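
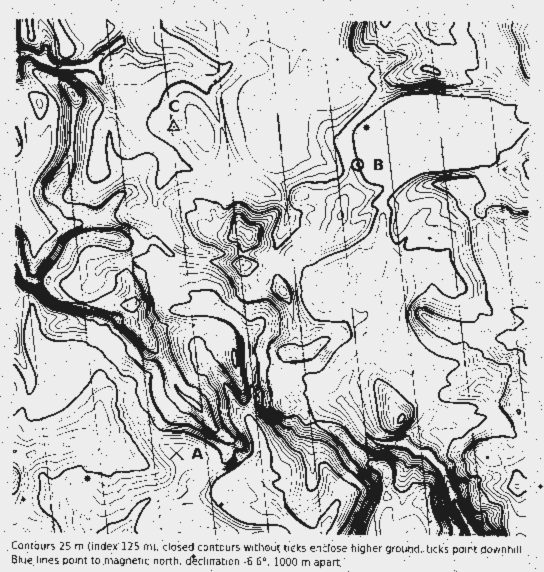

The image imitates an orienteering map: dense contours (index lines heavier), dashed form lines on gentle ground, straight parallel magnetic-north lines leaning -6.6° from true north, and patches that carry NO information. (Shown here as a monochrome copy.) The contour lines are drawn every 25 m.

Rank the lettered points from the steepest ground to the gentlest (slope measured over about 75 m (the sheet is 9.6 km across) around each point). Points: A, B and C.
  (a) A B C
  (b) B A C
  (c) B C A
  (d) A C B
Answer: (c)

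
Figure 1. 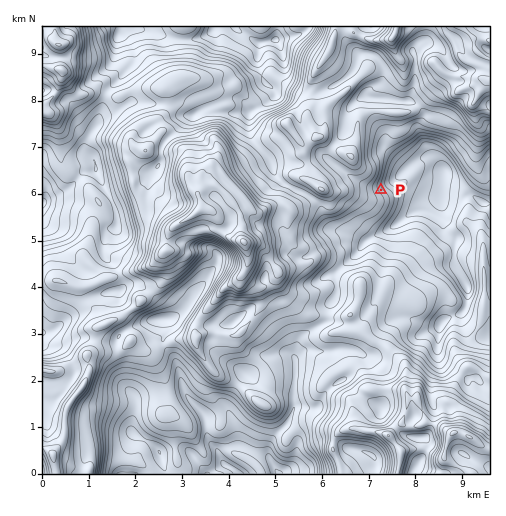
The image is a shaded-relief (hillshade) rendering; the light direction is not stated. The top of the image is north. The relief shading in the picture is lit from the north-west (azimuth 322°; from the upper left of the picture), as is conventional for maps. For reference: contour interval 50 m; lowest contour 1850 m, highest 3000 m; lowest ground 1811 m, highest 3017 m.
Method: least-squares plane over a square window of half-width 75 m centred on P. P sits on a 28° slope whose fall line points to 57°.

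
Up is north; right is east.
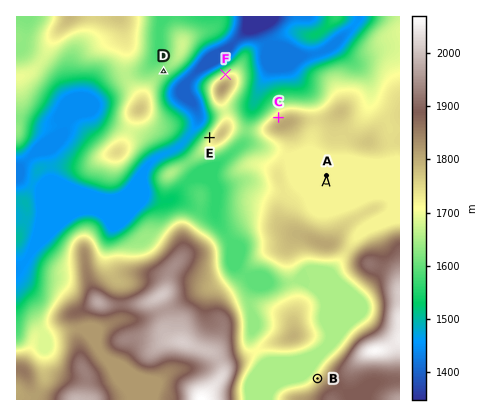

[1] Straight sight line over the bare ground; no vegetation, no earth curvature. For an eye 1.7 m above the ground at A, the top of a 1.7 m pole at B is out of sight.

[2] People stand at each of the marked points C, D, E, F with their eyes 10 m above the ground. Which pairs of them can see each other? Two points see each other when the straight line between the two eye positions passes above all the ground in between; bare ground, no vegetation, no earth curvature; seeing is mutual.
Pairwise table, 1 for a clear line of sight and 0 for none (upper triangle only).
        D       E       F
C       0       0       0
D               1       1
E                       0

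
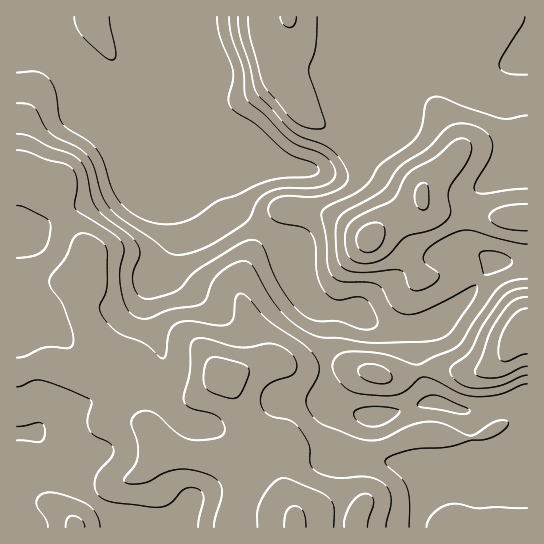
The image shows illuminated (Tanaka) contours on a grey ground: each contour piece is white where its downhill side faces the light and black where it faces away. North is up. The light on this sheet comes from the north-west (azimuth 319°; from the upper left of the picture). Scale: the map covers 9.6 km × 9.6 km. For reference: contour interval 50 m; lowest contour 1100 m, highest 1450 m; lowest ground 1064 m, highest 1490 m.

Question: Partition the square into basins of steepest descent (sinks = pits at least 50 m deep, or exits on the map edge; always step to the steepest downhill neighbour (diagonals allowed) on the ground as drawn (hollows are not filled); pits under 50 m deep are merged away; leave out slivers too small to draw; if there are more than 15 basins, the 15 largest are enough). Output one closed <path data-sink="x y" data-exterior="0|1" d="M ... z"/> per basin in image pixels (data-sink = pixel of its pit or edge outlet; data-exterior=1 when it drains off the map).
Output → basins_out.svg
<path data-sink="17 22" data-exterior="1" d="M527 16l-510 0-1 355 6 1 19-7 12 0 14 7 11 0 9-4 10-9 4-10 8 7 16 8 7 7 11 26 2 26 17 26 21 7 34 4 21 8 7 7 12 25 30 11 7 8-2-12-13-32-6-24-10-6-10-11-27-57 47-16 22 7 51-1 40 10 19-1 21-7 25 0 20 4 15-4 13-8 16-20 13-11z"/><path data-sink="374 417" data-exterior="0" d="M527 331l-12 10-16 20-13 8-15 4-20-4-25 0-21 7-19 1-40-10-51 1-22-7-48 17 4 4 24 52 10 11 10 6 8 32 14 32 0 9 11-3 28 0 24 3 1 4 168 0z"/><path data-sink="34 431" data-exterior="0" d="M101 349l-2 8-12 11-9 4-11 0-14-7-12 0-25 8 1 155 224 0 4-8 5-1 35 0 10 3-2-5-6-6-30-11-12-25-7-7-21-8-34-4-21-7-17-26-2-26-11-26-7-7-16-8z"/>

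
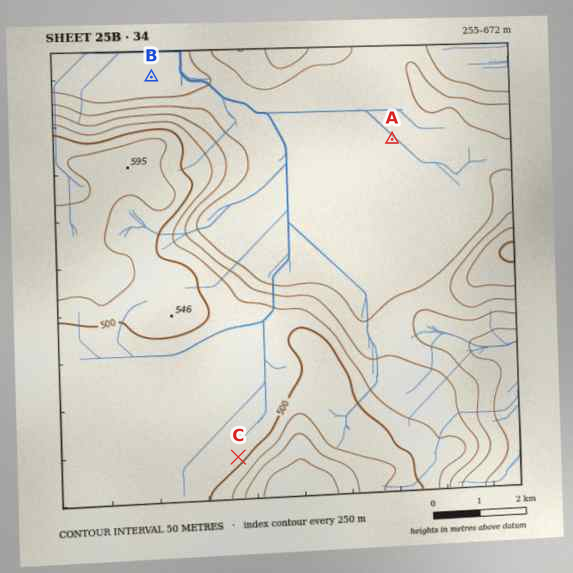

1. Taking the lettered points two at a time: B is below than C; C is above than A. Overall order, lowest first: B A C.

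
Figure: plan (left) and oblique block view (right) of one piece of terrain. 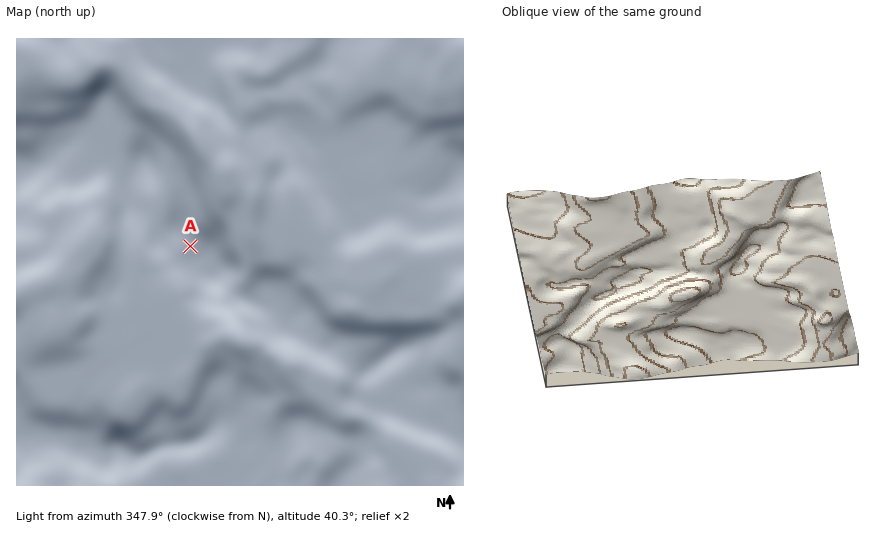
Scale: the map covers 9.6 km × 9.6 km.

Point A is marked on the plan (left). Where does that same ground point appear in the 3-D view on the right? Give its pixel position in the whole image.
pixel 676 303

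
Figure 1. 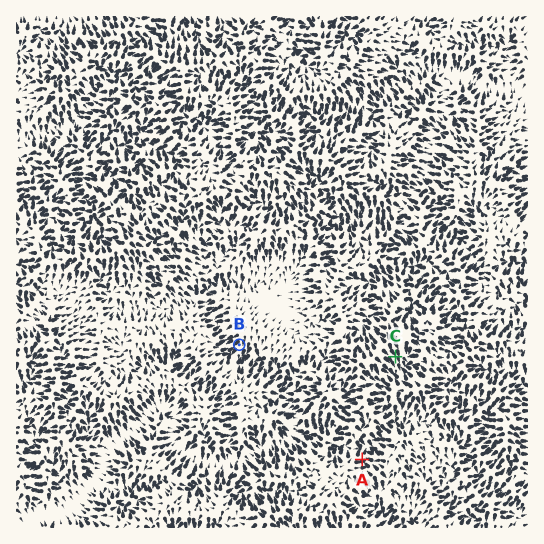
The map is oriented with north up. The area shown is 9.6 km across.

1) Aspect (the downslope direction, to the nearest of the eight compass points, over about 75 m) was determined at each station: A NE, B SW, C SE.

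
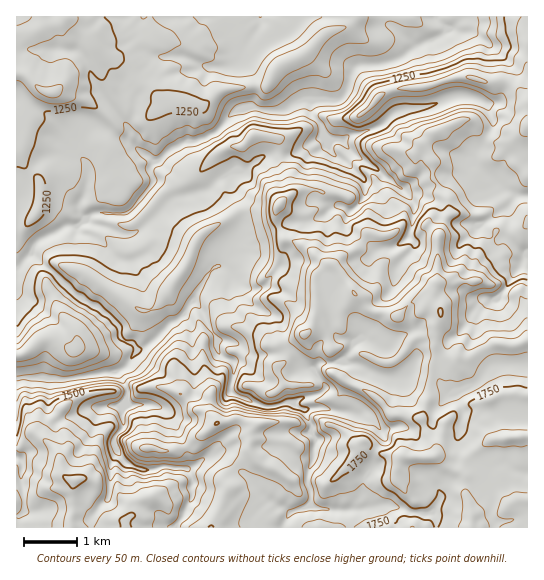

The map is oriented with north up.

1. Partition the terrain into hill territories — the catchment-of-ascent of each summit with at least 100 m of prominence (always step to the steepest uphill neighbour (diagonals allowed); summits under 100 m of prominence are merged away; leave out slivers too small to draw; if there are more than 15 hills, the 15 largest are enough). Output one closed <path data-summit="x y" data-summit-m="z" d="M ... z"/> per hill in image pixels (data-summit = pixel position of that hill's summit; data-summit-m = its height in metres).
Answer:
<path data-summit="471 527" data-summit-m="1847" d="M527 16l-137 0 1 9 18 14 6 8-12 9-16 7-25 1-7 3-3 4-4 18-7 10-40 1-19 11-16 0-12-4-16 2-24 24-19 8-9 0-16 8-12 12-3 0-6 8 4 9-1 7-23 27-35 1-17 14-10-2-26 14-8 7 0 9 42 40 31 18 13 13 1 11 5 4 6 2 6 7-9 15-11 7-14 0-32 7-21 0-2 26 3 5 10 7 6 0 20-9 14 0 9-3 12 2 2 16-11 19 9 17 5 5 14 5 14 0 6-2 25 1 6 9 0 21-8 17-7 8 0 5 351-1z"/><path data-summit="51 93" data-summit-m="1363" d="M389 16l-372 0-1 251 3 0 13-14 1-7 8-7 26-14 10 2 17-14 35-1 23-27 1-7-4-9 6-8 3 0 12-12 16-8 9 0 19-8 24-24 16-2 12 4 16 0 19-11 40-1 7-10 4-18 3-4 7-3 25-1 16-7 12-9-6-8-18-14z"/><path data-summit="75 481" data-summit-m="1767" d="M46 377l-25 0-5 2 0 78 5 4 2 4-2 17 3 9 0 20-8 6 0 10 159 1 17-30 1-16-4-11-3-3-15-1-30 2-14-5-8-10-6-12 11-19-1-16-13-2-9 3-14 0-14 8-12 1-10-6-3-6 1-26z"/><path data-summit="75 350" data-summit-m="1458" d="M31 253l-15 16 0 109 55 1 32-7 14 0 9-5 11-17-6-7-6-2-5-4-1-11-20-18-24-13z"/>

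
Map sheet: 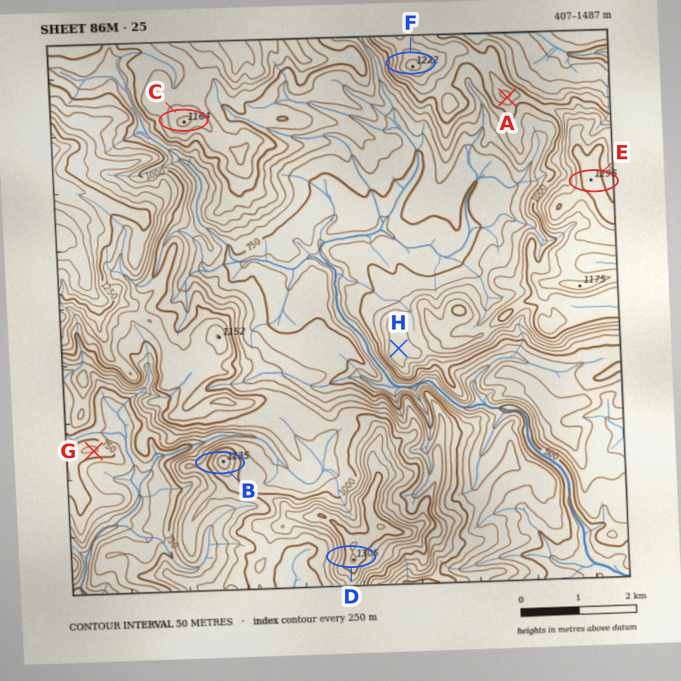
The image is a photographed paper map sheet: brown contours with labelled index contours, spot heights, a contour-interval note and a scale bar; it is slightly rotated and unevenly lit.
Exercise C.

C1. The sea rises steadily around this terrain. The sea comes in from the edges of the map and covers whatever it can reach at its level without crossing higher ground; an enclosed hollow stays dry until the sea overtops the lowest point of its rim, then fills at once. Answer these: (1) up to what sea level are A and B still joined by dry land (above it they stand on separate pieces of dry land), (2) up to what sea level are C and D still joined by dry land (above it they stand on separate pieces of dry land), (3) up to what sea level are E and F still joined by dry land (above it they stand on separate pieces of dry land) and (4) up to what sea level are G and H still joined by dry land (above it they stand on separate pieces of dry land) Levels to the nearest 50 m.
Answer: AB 900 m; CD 950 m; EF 1000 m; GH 750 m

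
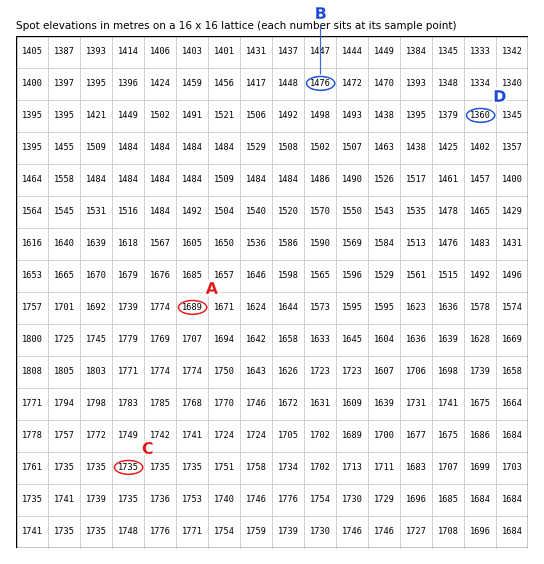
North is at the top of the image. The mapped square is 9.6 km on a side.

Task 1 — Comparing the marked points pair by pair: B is below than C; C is above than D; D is below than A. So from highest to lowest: C A B D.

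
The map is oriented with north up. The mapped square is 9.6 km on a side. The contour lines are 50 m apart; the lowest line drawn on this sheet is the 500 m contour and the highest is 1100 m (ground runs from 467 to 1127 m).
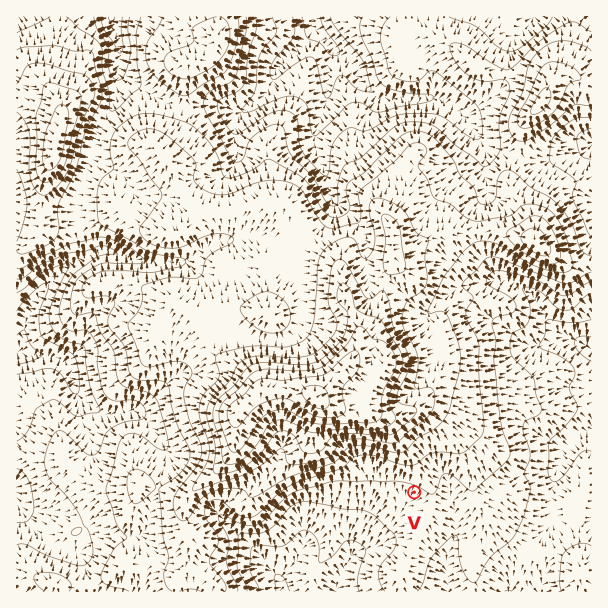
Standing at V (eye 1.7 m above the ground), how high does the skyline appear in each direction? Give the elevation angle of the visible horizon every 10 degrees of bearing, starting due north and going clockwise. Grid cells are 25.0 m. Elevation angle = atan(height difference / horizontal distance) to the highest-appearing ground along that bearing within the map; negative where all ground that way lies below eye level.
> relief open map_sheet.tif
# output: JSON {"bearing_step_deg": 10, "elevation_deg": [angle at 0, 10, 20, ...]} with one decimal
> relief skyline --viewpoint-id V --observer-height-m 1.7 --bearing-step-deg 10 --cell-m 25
{"bearing_step_deg": 10, "elevation_deg": [9.3, 7.1, 5.9, 5.4, 4.9, 4.3, 3.8, 3.3, 2.7, 2.2, 1.7, 1.2, 0.8, 0.5, 0.3, 0.0, -0.2, -0.5, -0.9, -0.3, -1.1, -2.5, -2.7, -2.3, -0.4, 1.1, 1.6, 2.5, 5.2, 6.5, 7.5, 10.6, 11.7, 13.0, 12.3, 11.1]}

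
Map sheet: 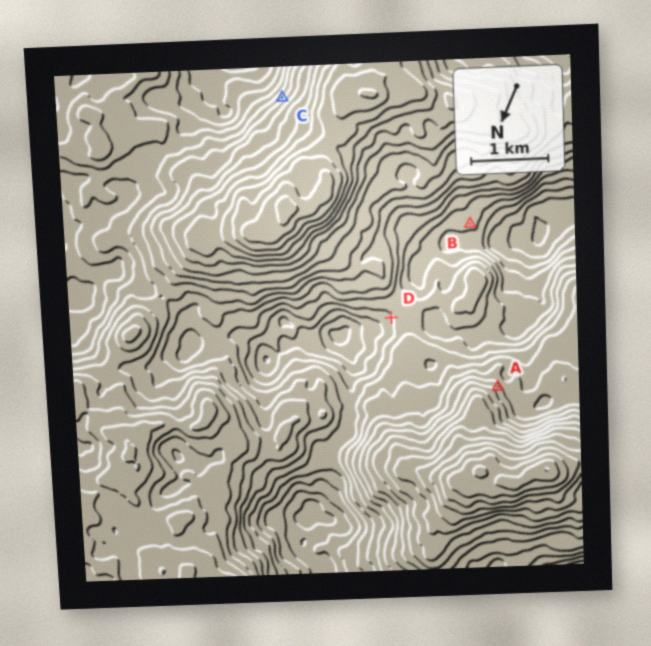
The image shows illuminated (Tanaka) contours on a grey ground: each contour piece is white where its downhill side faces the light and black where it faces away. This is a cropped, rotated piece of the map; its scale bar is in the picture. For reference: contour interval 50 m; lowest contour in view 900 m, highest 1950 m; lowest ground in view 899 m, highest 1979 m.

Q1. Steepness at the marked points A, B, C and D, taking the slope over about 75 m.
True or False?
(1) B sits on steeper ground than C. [False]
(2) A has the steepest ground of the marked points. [False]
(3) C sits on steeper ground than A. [True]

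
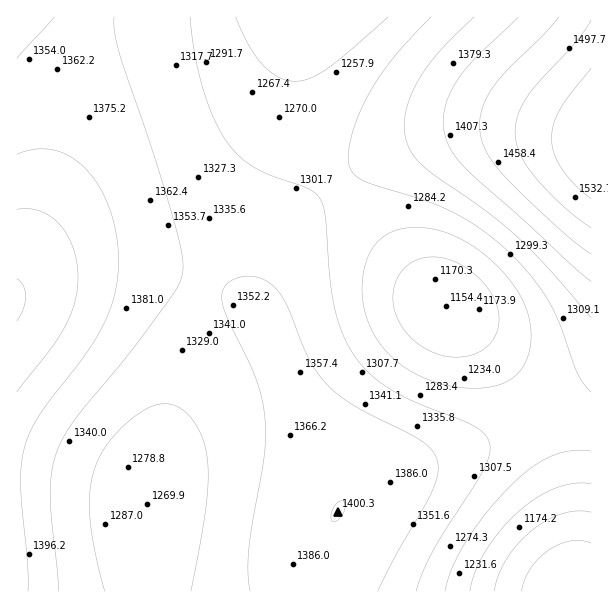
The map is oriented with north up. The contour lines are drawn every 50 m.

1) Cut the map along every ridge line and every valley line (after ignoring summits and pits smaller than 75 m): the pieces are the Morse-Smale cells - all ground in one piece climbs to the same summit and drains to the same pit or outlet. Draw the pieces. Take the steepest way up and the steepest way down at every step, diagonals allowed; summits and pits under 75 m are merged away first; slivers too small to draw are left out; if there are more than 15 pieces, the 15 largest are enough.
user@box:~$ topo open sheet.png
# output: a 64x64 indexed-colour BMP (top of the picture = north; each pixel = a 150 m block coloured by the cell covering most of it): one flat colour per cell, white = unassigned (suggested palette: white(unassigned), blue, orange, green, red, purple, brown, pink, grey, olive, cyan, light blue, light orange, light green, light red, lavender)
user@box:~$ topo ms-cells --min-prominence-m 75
<image width="64" height="64" href="data:image/bmp;base64,Qk12CAAAAAAAAHYAAAAoAAAAQAAAAEAAAAABAAQAAAAAAAAIAAATCwAAEwsAABAAAAAAAAAA////ALR3HwAOf/8ALKAsACgn1gC9Z5QAS1aMAMJ34wB/f38AIr28AM++FwDox64AeLv/AIrfmACWmP8A1bDFABEREREREREREREREREREREWZmZmZmZmZmZmZmZmZmaIERERERERERERERERERERERZmZmZmZmZmZmZmZmZmZogRERERERERERERERERERERFmZmZmZmZmZmZmZmZmZmiBERERERERERERERERERERERZmZmZmZmZmZmZmZmZmaIERERERERERERERERERERERFmZmZmZmZmZmZmZmZmZogREREREREREREREREREREREWZmZmZmZmZmZmZmZmZmiBERERERERERERERERERERERFmZmZmZmZmZmZmZmZmaIEREREREREREREREREREREREWZmZmZmZmZmZmZmZmZogRERERERERERERERERERERERFmZmZmZmZmZmZmZmZmiBEREREREREREREREREREREREWZmZmZmZmZmZmZmZmaIERERERERERERERERERERERERNmZmZmZmZmZmZmZmaIgREREREREREREREREREREREREzZmZmZmZmZmZmZmZoiBERERERERERERERERERERERETMzZmZmZmZmZmZmZmiIERERERERERERERERERERERERMzMzNmZmZmZmZmZmaIgRERERERERERERERERERERERMzMzMzM2ZmZmZmZmaIiBERERERERERERERERERERERMzMzMzMzMzZmZmZmZoiIEREREREREREREREREREREREzMzMzMzMzMzNmZmZmiIgREREREREREREREREREREREzMzMzMzMzMzMzNmZmiIiBERERERERERERERERERERETMzMzMzMzMzMzMzNmaIiIERERERERERERERERERERETMzMzMzMzMzMzMzMzOIiIgRERERERERERERERERERERMzMzMzMzMzMzMzMzNESIiBERERERERERERERERERERMzMzMzMzMzMzMzMzM0REiIEREREREREREREREREREREzMzMzMzMzMzMzMzM0REREgREREREREREREREREREREzMzMzMzMzMzMzMzM0RERERBERERERERERERERERERETMzMzMzMzMzMzMzMzREREREERERERERERERERERERERMzMzMzMzMzMzMzMzREREREQRERERERERERERERERERMzMzMzMzMzMzMzMzRERERERBEREREREREREREREREREzMzMzMzMzMzMzMzREREREREEREREREREREREREREREzMzMzMzMzMzMzMzREREREREQRERERERERERERERERETMzMzMzMzMzMzMzRERERERERBERERERERERERERERETMzMzMzMzMzMzMzREREREREREERERERERERERERERERMzMzMzMzMzMzMzREREREREREQRERERERERERERERESIzMzMzMzMzMzMzRERERERERERBEREREREREREREREiIjMzMzMzMzMzMzREREREREREREIRERERERERERERIiIiMzMzMzMzMzMzREREREREREREQiIhERERERERIiIiIiIzMzMzMzMzMzRERERERERERERCIiIiIiIiIiIiIiIiIiMzMzMzMzMzREREREREREREREciIiIiIiIiIiIiIiIiIzMzMzMzMzRERERERERERERERyIiIiIiIiIiIiIiIiIiMzMzMzMzRERERERERERERERHciIiIiIiIiIiIiIiIiIzMzMzMzREREREREREREREREdyIiIiIiIiIiIiIiIiIiMzMzMzRERERERERERERERER3IiIiIiIiIiIiIiIiIiIjMzMzNERERERERERERERERHdyIiIiIiIiIiIiIiIiIiIzMzNEREREREREREREREREd3IiIiIiIiIiIiIiIiIiIiMzNERERERERERERERERER3ciIiIiIiIiIiIiIiIiIiIjNERERERERERERERERERHdyIiIiIiIiIiIiIiIiIiIiJUREREREREREREREREREd3ciIiIiIiIiIiIiIiIiIiIlVERERERERERERERERER3dyIiIiIiIiIiIiIiIiIiIlVVVERERERERERERERERHd3IiIiIiIiIiIiIiIiIiIlVVVVREREREREREREREREd3ciIiIiIiIiIiIiIiIiIiVVVVVVVERERERERERERER3d3IiIiIiIiIiIiIiIiIiVVVVVVVVVURERERERERERHd3ciIiIiIiIiIiIiIiIiJVVVVVVVVVVVVURERVVVVVd3dyIiIiIiIiIiIiIiIiIlVVVVVVVVVVVVVVVVVVVVV3d3IiIiIiIiIiIiIiIiIlVVVVVVVVVVVVVVVVVVVVVXd3dyIiIiIiIiIiIiIiIiVVVVVVVVVVVVVVVVVVVVVVd3d3IiIiIiIiIiIiIiIiJVVVVVVVVVVVVVVVVVVVVVV3d3ciIiIiIiIiIiIiIiIlVVVVVVVVVVVVVVVVVVVVVXd3dyIiIiIiIiIiIiIiIiVVVVVVVVVVVVVVVVVVVVVVd3d3ciIiIiIiIiIiIiIiJVVVVVVVVVVVVVVVVVVVVVV3d3dyIiIiIiIiIiIiIiIlVVVVVVVVVVVVVVVVVVVVVXd3d3IiIiIiIiIiIiIiIiVVVVVVVVVVVVVVVVVVVVVVd3d3ciIiIiIiIiIiIiIiJVVVVVVVVVVVVVVVVVVVVVV3d3d3IiIiIiIiIiIiIiIiVVVVVVVVVVVVVVVVVVVVVXd3d3ciIiIiIiIiIiIiIiJVVVVVVVVVVVVVVVVVVVVV"/>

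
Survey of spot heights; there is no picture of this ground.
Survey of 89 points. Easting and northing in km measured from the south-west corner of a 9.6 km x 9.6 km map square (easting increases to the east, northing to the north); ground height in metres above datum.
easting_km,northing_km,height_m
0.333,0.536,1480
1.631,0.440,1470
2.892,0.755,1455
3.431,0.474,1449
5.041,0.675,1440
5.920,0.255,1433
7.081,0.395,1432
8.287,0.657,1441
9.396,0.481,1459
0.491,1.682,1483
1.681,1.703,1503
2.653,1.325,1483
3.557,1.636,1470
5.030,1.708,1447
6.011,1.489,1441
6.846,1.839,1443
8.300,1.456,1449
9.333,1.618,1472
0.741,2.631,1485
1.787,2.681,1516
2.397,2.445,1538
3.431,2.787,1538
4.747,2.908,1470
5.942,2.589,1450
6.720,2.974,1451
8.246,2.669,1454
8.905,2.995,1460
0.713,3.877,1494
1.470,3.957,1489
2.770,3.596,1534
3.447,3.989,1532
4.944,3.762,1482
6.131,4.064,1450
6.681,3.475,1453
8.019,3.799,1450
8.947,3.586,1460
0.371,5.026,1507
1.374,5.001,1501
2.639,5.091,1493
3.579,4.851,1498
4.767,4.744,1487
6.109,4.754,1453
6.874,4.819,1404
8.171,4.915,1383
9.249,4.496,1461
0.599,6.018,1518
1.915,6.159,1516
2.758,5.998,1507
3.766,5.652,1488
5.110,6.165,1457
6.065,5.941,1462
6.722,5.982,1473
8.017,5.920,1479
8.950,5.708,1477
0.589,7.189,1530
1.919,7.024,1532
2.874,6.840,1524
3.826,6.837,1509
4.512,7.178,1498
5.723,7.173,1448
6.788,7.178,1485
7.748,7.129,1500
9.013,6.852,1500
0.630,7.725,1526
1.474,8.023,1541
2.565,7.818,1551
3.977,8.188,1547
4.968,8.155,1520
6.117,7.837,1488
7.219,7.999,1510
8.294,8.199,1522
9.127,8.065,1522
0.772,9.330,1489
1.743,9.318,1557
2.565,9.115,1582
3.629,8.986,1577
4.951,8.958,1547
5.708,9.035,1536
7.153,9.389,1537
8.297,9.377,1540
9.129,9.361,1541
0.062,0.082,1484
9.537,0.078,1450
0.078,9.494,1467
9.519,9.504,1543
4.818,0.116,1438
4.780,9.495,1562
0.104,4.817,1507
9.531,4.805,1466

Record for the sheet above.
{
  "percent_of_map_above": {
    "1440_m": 92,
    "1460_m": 72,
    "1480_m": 58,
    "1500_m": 39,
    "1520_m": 24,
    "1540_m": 9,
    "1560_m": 4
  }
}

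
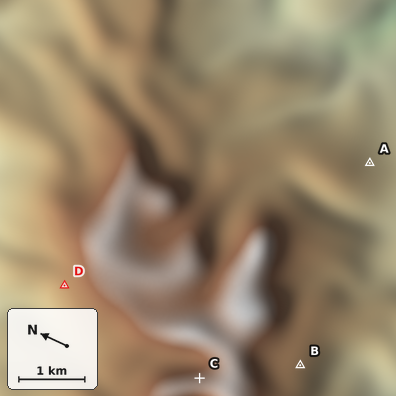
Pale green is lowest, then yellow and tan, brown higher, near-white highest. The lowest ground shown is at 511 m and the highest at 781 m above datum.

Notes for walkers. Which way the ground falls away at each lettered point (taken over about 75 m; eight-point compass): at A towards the SE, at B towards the S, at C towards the NE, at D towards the NW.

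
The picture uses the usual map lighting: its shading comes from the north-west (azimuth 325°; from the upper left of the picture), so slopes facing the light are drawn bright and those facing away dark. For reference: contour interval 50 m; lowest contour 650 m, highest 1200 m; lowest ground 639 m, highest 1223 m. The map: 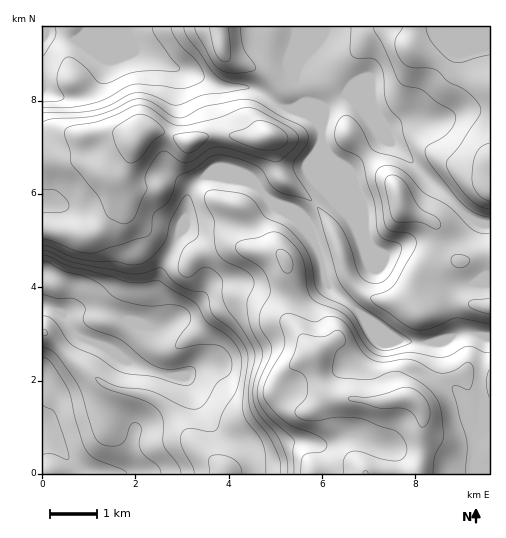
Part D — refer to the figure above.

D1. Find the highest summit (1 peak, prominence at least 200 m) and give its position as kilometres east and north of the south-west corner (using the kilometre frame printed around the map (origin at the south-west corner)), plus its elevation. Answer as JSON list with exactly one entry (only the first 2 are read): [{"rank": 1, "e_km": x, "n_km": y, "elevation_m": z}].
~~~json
[{"rank": 1, "e_km": 7.86, "n_km": 1.64, "elevation_m": 1223}]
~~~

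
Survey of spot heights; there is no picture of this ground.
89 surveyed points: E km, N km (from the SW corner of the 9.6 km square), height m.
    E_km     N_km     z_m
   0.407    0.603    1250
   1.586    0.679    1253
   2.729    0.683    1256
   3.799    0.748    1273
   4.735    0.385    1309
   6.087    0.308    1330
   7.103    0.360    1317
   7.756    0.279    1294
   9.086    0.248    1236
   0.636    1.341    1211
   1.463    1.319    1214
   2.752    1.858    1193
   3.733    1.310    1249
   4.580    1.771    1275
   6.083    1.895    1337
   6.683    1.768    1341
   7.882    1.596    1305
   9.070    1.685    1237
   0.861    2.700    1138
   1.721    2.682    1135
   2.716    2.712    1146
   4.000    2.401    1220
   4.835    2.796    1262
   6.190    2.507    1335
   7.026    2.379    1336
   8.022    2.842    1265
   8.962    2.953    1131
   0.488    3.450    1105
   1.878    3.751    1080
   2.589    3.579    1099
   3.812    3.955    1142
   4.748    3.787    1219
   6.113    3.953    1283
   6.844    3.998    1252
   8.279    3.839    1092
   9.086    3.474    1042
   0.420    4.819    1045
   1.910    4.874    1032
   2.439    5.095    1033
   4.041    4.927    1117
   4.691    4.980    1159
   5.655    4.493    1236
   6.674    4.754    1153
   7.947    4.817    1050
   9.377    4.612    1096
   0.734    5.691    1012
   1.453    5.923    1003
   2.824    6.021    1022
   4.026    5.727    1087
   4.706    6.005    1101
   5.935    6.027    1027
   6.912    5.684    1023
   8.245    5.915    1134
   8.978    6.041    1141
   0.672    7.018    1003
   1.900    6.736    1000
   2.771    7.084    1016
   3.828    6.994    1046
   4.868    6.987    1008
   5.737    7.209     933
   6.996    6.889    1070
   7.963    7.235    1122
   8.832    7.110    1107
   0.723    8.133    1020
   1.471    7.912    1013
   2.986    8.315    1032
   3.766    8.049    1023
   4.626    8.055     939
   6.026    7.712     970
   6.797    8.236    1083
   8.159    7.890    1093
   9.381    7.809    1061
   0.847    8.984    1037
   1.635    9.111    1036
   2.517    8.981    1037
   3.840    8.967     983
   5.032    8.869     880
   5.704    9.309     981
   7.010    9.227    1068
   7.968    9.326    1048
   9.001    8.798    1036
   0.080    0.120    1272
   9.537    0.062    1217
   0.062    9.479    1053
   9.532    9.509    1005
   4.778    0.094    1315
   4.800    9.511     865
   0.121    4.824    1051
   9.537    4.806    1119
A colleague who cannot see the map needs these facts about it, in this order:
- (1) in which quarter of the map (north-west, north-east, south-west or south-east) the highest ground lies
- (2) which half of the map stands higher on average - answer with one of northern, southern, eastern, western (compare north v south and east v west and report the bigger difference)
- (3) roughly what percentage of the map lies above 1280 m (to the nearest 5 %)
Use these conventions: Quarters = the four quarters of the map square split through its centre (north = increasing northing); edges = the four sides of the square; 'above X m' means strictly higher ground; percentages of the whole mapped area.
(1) The highest point lies in the south-east quarter of the map.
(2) The southern half stands higher on average than the northern half.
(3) Roughly 15 % of the ground is higher than 1280 m.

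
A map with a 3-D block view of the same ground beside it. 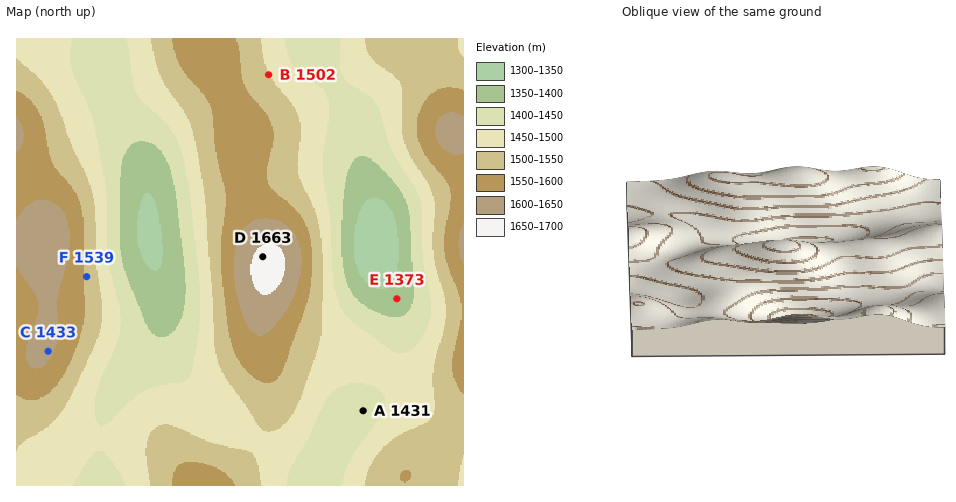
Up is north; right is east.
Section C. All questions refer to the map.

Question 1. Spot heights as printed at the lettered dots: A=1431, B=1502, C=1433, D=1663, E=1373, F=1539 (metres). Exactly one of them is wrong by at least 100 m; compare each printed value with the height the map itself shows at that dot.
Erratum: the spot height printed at C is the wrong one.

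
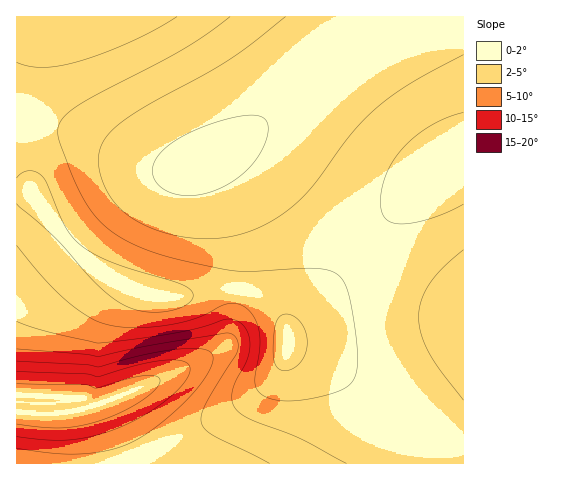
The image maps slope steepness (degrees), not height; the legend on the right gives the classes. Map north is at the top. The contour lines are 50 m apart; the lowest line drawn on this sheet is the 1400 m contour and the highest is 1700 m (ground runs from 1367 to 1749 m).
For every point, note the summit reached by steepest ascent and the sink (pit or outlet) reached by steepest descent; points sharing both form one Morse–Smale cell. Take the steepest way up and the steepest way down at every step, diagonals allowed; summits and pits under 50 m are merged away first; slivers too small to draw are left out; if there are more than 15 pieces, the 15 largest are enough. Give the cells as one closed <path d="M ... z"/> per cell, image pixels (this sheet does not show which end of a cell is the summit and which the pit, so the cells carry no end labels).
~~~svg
<path d="M463 16l-420 0-5 15-9 43-3 50 41 5 28 11 42 21 23 7 28-2 48-18 13 2 22 14 68 64 23 19 37-41 21-21 28-20 16-5z"/><path d="M239 289l-9 47-3 6-7 8-42 22-73 30 3 2 5 9 20 51 283-1-2-24-11-16-67-52-44-21-4-4-2-23-10-15-13-11z"/><path d="M26 124l-10 1 0 268 2 2 56 3 7 2 3 7 3 1 91-36 42-22 7-8 3-6 9-46-23-1-43 8-18-1-25-8-35-21-27-24-37-50-5-40z"/><path d="M42 124l-16 1 0 28 4 36 32 46 20 21 38 27 30 12 23 2 43-8 23-1 2-33-4-25-16-40-8-17-9-12-22 7-28-2-17-5-56-27z"/><path d="M362 248l-34 40-36 37-4 10 0 11 4 4 38 17 13 8 60 48 11 16 3 25 46 0 1-157-31-11-22-12z"/><path d="M239 148l-16 3-18 10 16 29 16 40 4 25-2 33 17 6 16 10 9 10 7 20 10-16 30-30 33-40-90-84-13-9z"/><path d="M463 161l-5 0-10 4-28 20-21 21-38 42 50 36 22 12 29 10 2 0z"/><path d="M17 394l0 70 116-1-20-50-7-11-22 6-3-8-7-2z"/><path d="M42 16l-26 1 1 107 9 0 3-50z"/>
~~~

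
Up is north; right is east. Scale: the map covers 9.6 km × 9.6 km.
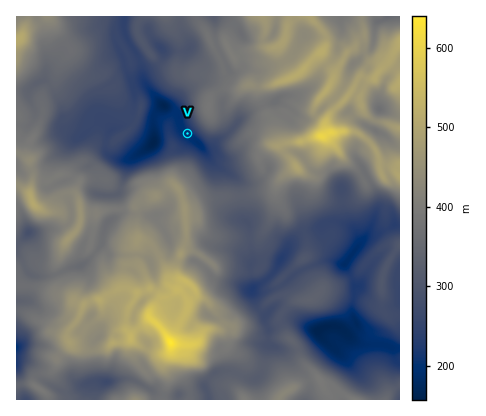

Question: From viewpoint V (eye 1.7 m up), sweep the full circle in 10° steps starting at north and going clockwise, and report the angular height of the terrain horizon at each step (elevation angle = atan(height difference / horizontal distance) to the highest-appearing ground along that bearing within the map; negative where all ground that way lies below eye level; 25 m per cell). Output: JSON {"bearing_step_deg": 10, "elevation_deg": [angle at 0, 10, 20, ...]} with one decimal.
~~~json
{"bearing_step_deg": 10, "elevation_deg": [5.9, 8.9, 12.0, 14.4, 15.8, 16.4, 16.2, 15.0, 13.0, 10.4, 7.9, 5.9, 4.7, 3.7, 3.9, 4.6, 6.1, 9.1, 10.4, 10.9, 11.4, 9.9, 7.9, 6.5, 6.1, 5.3, 4.4, 3.6, 2.8, 2.9, 3.7, 3.0, 1.7, 2.3, 3.9, 5.0]}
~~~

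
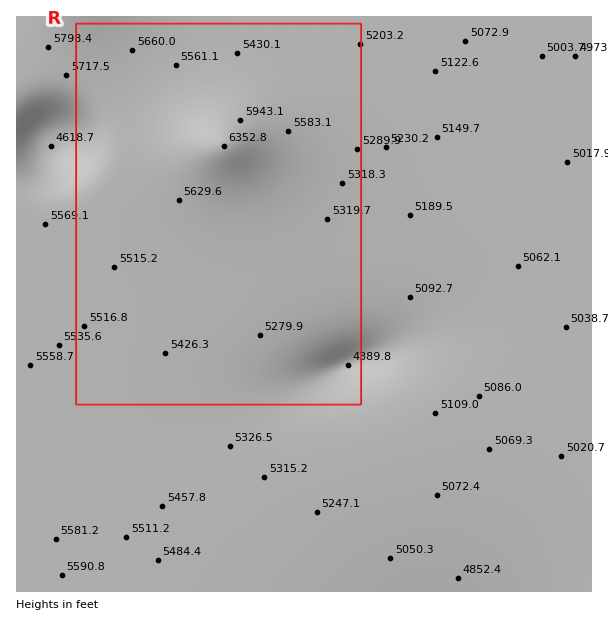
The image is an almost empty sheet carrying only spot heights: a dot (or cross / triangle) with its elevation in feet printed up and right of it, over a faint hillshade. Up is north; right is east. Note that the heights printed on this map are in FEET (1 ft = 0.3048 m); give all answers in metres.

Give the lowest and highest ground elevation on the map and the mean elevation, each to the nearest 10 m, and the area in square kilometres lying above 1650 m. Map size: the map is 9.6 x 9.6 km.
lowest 1340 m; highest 1940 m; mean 1610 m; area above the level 32.4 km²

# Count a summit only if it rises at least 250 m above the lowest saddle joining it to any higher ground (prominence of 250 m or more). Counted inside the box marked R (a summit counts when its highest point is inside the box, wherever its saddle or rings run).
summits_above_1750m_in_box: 1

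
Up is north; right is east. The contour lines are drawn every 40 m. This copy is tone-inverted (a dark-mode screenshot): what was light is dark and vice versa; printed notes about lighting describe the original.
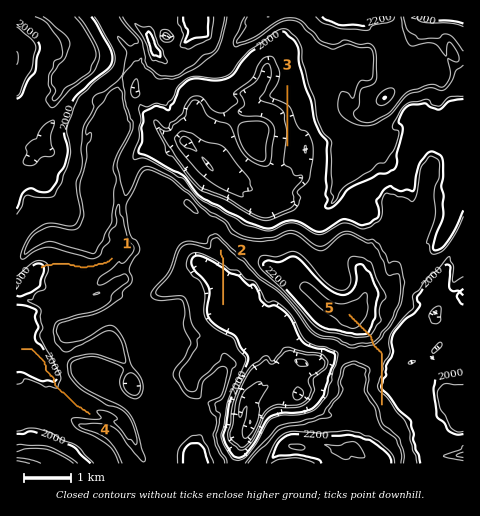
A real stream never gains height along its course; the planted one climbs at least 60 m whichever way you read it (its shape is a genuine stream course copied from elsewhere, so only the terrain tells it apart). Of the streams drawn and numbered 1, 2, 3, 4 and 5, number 5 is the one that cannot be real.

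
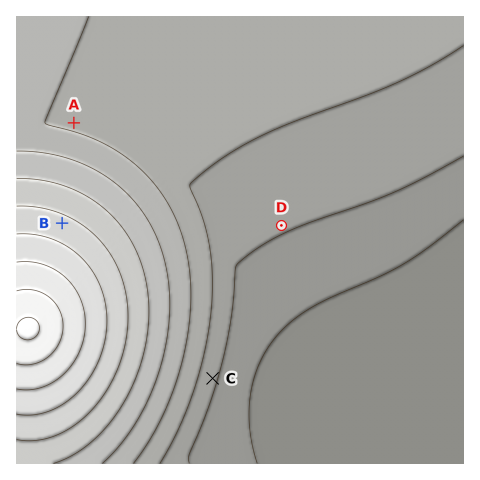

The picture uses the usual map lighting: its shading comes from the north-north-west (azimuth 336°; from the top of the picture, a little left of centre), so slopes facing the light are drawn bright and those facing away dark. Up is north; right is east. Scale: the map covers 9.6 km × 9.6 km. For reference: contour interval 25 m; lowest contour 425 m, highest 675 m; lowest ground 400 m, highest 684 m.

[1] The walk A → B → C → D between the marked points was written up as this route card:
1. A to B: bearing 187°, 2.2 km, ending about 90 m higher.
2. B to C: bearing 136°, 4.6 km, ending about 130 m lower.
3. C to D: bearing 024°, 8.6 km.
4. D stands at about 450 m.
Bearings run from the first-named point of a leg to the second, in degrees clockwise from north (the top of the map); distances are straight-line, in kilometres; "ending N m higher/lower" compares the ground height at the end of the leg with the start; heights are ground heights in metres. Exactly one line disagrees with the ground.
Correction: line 3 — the distance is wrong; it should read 3.6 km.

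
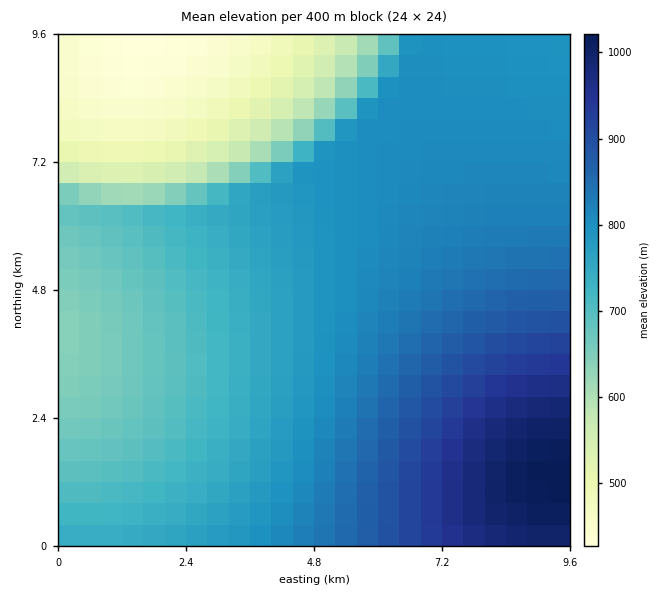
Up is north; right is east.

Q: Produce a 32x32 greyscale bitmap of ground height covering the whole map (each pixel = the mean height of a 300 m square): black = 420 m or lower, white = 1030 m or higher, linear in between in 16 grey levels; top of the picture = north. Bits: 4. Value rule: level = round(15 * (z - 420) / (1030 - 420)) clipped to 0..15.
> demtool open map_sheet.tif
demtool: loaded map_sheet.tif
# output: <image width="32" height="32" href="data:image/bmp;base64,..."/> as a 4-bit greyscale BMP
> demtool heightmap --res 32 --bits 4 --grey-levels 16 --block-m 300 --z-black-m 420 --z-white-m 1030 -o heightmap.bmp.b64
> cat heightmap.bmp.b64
<image width="32" height="32" href="data:image/bmp;base64,Qk12AgAAAAAAAHYAAAAoAAAAIAAAACAAAAABAAQAAAAAAAACAAATCwAAEwsAABAAAAAAAAAAAAAAABEREQAiIiIAMzMzAERERABVVVUAZmZmAHd3dwCIiIgAmZmZAKqqqgC7u7sAzMzMAN3d3QDu7u4A////AIiIiIiZmZqqq7vMzd3u7u6IiIiIiJmZqqu7zM3d7u7ud3d4iIiJmZqqu8zN3u7v/3d3d4iIiZmaqrvMzd7u//93d3d3iIiZmqq7vM3e7v//Znd3d4iImZmqq7zN3e7v/2Zmd3d4iImZqqu8zN3u7v9mZmd3d4iJmaqru8zd3u7uZmZmd3eIiZmaqrvMzd3u7mZmZnd3iIiZmqq7vMzd3e5mZmZnd4iImZqqq7vMzd3dVmZmZ3eIiJmZqqu7vMzN3VZmZmd3iIiZmaqqu7vMzMxWZmZ3d4iImZmqqqu7u8zMVmZmd3eIiJmZqqqqu7u7u2ZmZnd3iIiZmZqqqqu7u7tmZmd3d4iImZmaqqqqu7u7ZmZnd3iIiJmZmqqqqqqqu2Zmd3d4iImZmZqqqqqqqqpmZ3d3iIiJmZmZqqqqqqqqZnd3eIiImZmZmaqqqqqqqnZmZmd4iJmZmZmqqqqqqqpUREREVniZmZmZqqqqqqqqMzMzM0RVaJmZmaqqqqqqqiIiIiIzNFV4mZmaqqqqqqoiEREiIjNEVomZmqqqqqqpERERESIjM0VnmZmaqqmZmRERERERIiM0VnmZmZmZmZkREAERERIiM0VomZmZmZmZEQAAABERIiM0VpmZmZmZmREAAAABERIiNEV5mZmZmZkRAAAAABERIjNFaJmZmZmZ"/>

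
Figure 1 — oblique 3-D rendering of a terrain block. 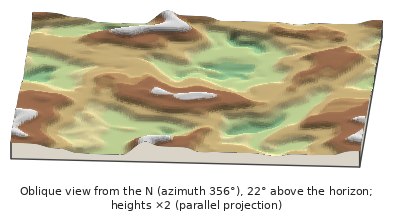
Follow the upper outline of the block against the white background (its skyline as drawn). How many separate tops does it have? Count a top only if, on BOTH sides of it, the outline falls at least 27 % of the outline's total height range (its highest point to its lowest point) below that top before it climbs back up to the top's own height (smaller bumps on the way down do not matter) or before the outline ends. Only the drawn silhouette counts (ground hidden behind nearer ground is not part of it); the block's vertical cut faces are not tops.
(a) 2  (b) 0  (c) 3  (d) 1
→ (b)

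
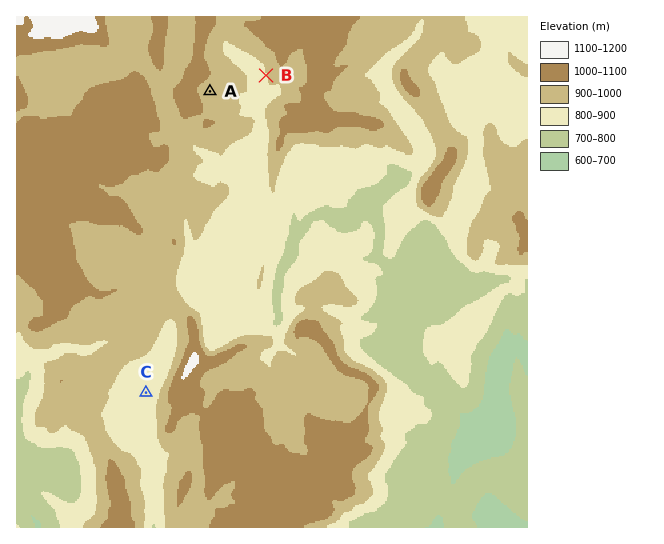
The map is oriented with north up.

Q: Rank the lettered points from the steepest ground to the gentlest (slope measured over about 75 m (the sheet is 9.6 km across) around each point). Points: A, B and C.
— B A C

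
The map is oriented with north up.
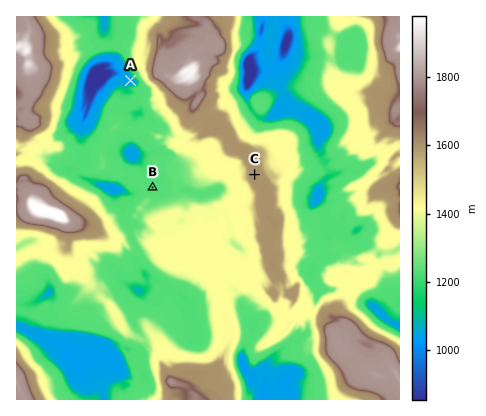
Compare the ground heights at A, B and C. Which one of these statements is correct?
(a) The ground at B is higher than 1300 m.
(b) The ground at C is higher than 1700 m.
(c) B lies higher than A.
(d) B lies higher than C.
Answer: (c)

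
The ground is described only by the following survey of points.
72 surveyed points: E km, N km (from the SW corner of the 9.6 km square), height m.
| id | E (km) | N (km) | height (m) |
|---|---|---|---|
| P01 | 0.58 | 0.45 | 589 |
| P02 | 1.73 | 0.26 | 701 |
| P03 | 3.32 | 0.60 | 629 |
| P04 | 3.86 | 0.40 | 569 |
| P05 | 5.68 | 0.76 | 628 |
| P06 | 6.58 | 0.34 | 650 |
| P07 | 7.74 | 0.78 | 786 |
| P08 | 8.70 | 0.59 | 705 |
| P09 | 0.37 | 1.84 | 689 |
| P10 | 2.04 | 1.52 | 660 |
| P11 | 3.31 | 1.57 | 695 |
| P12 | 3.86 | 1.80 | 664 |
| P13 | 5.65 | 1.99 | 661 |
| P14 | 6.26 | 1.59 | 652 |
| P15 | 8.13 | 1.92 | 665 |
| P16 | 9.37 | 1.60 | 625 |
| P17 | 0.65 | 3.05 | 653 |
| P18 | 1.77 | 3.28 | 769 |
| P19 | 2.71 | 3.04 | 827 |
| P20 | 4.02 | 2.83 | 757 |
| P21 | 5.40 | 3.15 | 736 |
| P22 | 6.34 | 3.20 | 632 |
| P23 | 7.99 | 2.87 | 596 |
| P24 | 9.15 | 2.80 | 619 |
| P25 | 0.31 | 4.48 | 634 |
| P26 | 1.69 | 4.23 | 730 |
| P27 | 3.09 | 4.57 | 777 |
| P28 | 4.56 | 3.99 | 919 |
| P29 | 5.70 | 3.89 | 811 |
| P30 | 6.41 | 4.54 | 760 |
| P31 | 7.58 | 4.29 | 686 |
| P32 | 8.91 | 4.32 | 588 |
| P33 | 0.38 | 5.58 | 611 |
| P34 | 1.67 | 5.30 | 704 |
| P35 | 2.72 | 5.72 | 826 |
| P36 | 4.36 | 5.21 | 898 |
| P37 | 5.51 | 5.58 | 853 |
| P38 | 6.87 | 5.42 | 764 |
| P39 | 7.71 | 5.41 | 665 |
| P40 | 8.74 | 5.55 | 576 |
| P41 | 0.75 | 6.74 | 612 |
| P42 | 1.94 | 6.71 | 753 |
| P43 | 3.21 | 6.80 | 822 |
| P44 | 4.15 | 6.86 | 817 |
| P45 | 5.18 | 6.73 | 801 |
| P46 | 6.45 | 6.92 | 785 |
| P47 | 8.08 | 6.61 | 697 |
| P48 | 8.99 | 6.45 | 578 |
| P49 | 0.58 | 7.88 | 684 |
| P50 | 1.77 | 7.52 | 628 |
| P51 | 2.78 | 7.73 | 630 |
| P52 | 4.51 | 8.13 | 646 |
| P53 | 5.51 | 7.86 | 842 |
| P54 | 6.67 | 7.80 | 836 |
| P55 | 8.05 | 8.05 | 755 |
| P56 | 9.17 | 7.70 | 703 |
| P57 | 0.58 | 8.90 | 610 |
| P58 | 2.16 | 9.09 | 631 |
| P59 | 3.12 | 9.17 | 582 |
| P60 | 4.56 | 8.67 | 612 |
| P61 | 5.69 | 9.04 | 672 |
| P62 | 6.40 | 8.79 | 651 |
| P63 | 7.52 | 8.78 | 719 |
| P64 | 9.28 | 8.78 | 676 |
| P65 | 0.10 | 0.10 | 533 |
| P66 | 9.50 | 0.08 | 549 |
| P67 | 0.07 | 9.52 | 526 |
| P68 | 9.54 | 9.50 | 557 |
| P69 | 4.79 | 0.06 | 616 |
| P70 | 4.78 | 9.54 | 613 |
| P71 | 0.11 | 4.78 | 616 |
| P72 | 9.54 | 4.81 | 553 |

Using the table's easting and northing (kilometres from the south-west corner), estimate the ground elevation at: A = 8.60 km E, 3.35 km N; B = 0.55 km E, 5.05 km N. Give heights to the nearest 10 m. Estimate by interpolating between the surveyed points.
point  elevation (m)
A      590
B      640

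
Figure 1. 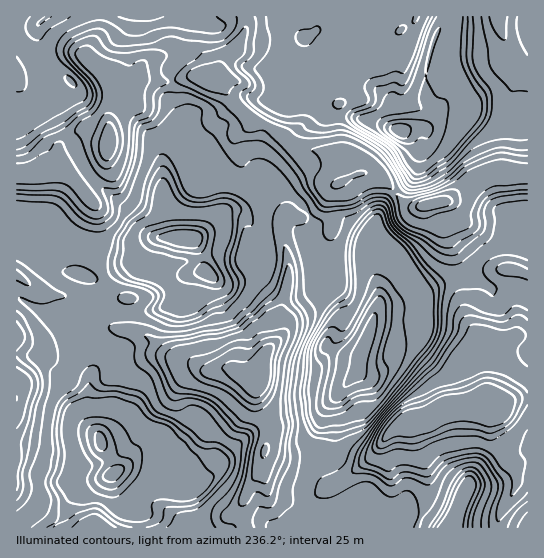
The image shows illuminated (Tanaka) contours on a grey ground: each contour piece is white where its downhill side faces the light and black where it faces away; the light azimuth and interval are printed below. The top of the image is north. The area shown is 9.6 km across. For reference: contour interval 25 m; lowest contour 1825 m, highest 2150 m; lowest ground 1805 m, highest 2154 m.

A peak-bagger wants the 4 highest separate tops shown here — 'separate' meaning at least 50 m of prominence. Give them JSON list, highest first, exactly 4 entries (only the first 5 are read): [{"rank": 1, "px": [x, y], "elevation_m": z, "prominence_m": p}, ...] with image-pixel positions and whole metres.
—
[{"rank": 1, "px": [369, 334], "elevation_m": 2154, "prominence_m": 349}, {"rank": 2, "px": [187, 238], "elevation_m": 2147, "prominence_m": 172}, {"rank": 3, "px": [401, 131], "elevation_m": 2146, "prominence_m": 220}, {"rank": 4, "px": [113, 474], "elevation_m": 2138, "prominence_m": 159}]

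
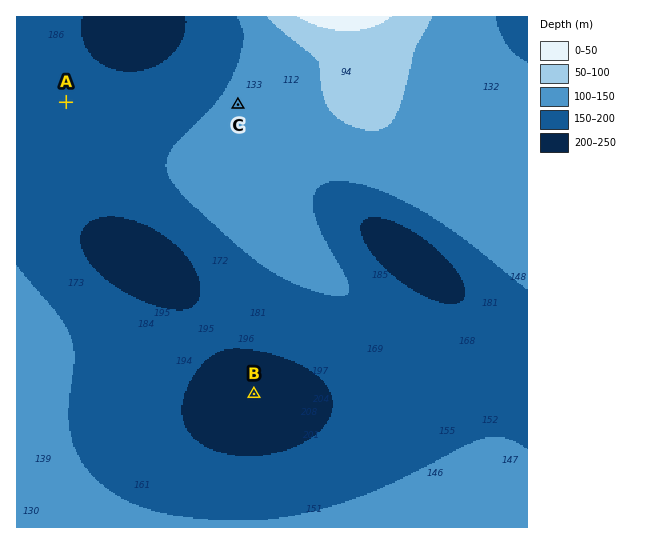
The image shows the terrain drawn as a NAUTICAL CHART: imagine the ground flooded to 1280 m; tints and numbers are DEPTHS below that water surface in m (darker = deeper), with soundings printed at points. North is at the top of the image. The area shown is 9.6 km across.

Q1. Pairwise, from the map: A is above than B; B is below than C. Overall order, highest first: C A B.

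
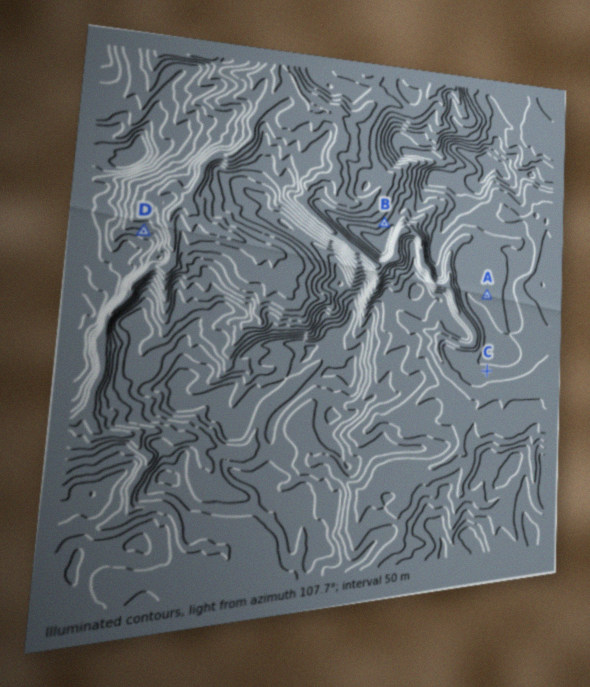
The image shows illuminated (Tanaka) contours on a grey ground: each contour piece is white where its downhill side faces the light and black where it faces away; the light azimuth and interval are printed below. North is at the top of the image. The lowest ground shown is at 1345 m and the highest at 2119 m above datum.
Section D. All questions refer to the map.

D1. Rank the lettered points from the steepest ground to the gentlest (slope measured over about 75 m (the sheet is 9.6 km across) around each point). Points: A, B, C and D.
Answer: B D C A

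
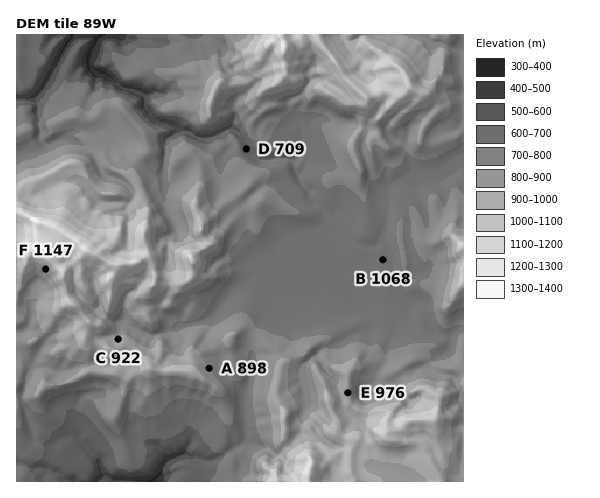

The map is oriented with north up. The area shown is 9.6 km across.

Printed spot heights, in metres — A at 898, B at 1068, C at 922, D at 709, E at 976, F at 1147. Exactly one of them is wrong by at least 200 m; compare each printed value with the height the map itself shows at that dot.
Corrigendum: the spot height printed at B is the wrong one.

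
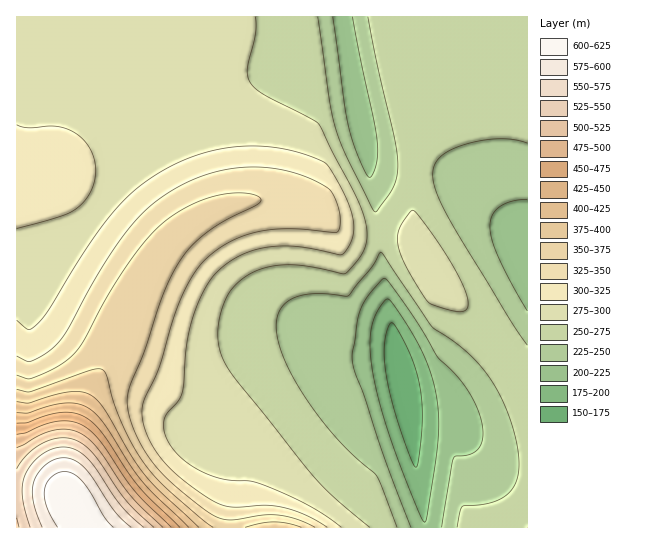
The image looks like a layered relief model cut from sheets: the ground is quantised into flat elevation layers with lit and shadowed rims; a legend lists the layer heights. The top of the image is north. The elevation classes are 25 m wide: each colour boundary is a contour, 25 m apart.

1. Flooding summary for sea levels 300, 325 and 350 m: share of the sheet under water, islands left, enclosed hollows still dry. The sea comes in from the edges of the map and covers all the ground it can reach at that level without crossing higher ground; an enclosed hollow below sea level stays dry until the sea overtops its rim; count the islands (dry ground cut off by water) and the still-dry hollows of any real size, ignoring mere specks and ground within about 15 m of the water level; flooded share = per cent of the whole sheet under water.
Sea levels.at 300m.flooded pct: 70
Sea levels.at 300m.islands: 0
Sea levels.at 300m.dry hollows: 0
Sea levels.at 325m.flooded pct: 80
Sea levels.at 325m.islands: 0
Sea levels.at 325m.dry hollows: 0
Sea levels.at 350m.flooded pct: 87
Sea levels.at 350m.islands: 0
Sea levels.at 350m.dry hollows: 0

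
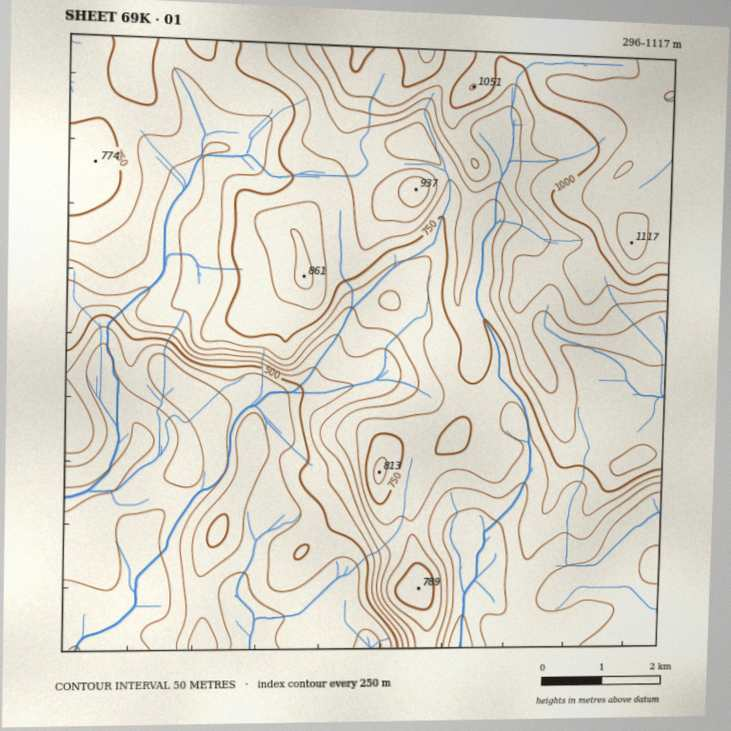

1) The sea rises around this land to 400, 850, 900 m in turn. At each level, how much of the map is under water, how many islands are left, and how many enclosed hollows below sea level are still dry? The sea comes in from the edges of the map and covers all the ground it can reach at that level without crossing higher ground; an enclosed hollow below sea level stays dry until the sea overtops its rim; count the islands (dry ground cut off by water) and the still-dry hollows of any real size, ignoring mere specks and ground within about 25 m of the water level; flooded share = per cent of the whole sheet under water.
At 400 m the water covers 10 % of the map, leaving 0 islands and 0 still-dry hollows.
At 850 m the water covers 81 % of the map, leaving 1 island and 0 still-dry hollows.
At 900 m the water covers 85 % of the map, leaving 1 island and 0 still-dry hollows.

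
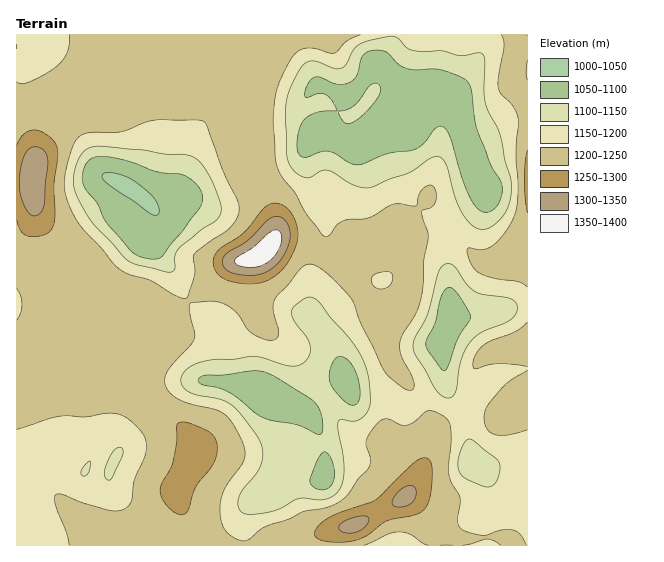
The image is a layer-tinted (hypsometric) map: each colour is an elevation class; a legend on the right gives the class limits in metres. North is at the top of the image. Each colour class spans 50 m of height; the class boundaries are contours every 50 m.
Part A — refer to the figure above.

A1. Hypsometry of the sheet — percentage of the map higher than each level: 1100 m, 89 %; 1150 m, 74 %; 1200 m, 47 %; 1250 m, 6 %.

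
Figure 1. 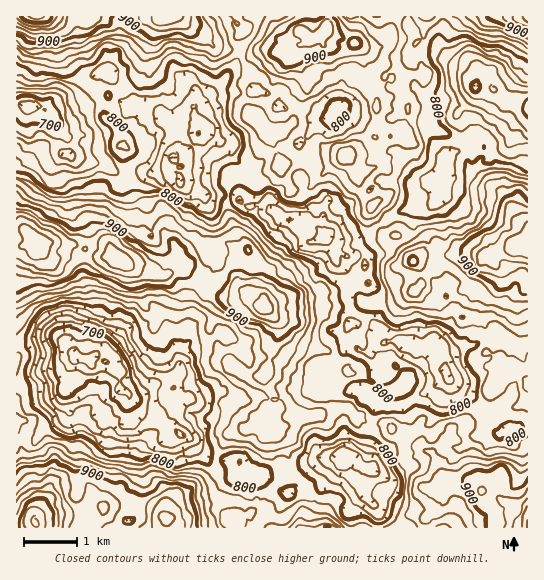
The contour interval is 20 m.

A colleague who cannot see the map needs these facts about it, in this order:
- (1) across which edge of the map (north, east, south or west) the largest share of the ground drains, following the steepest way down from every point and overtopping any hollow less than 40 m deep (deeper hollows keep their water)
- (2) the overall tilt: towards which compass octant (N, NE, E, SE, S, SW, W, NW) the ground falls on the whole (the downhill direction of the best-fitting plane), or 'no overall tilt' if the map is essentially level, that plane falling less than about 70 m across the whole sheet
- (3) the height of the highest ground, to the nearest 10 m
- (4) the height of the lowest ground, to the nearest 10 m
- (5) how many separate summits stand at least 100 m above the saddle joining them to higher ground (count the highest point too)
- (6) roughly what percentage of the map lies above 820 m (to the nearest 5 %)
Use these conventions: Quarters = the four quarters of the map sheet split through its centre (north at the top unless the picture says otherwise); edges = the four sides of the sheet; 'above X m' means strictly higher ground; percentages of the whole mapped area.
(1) Most of the ground drains across the western edge.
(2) No overall tilt - high and low ground are spread across the sheet.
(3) The highest point reaches roughly 1040 m.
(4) The lowest point is down at roughly 650 m.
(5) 6 summits rise at least 100 m above their surroundings.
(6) Roughly 50 % of the ground is higher than 820 m.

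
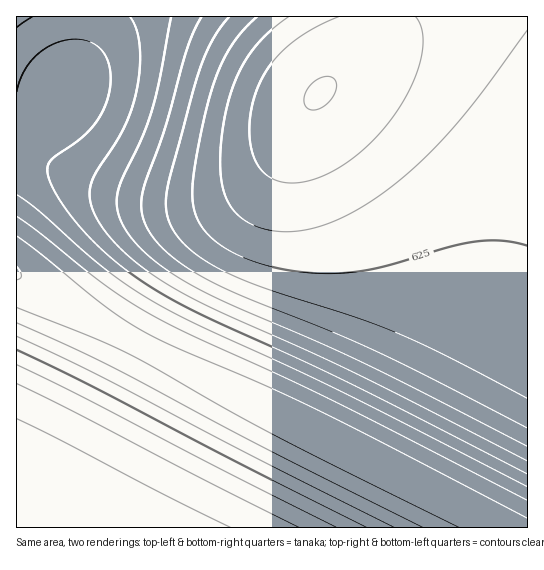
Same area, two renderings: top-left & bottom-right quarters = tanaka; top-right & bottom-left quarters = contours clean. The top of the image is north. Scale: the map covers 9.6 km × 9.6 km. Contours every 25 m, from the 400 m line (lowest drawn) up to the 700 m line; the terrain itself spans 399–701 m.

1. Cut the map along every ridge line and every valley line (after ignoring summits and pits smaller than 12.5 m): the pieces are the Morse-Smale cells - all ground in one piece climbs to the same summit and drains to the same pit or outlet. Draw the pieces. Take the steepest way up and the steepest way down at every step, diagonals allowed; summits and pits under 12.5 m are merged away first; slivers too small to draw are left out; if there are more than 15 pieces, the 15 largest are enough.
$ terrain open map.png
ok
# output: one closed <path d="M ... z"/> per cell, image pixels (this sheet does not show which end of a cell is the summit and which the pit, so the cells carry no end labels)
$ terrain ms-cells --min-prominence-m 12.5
<path d="M527 16l-153 0-2 15-8 18-48 48-41 61-22 21-30 14-29 6-25 0-38-6-56-17-37-17-21-14-1 129 142 81 237 117 107 56 25 0z"/><path d="M17 275l0 253 484-1-106-55-237-117z"/><path d="M373 16l-290 0-4 39-14 38-20 12-29 5 0 35 22 14 37 17 56 17 38 6 25 0 33-7 26-13 22-21 41-61 48-48 8-18z"/><path d="M82 16l-66 1 1 92 10 0 18-4 20-12 14-38 4-25z"/>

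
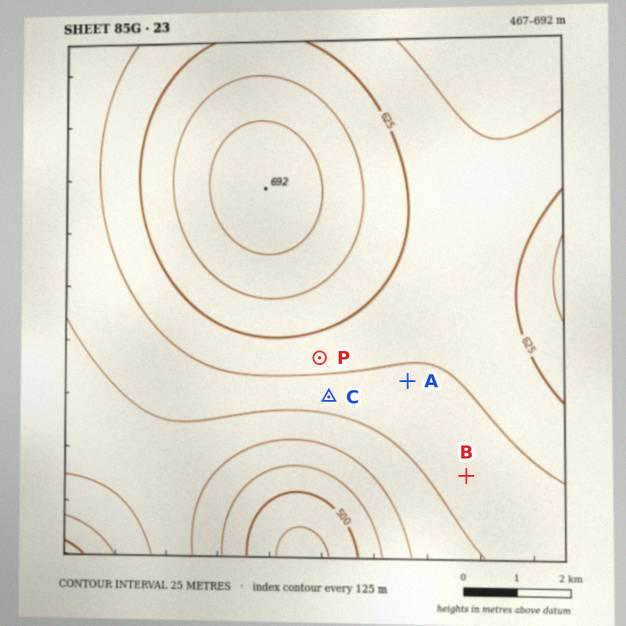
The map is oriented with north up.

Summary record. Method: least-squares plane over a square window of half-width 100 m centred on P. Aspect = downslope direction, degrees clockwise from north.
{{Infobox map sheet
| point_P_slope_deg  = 2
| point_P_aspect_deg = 171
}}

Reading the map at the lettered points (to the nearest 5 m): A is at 595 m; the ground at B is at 585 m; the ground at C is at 585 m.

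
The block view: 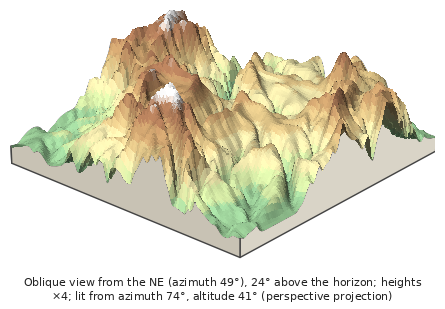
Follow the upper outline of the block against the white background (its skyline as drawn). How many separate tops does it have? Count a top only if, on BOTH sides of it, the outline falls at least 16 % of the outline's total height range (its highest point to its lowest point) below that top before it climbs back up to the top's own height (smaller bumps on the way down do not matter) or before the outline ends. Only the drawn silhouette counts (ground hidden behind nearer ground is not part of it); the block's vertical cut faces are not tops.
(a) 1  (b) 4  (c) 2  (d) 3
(c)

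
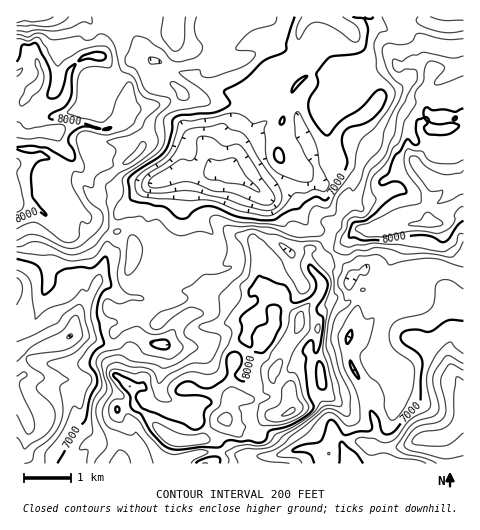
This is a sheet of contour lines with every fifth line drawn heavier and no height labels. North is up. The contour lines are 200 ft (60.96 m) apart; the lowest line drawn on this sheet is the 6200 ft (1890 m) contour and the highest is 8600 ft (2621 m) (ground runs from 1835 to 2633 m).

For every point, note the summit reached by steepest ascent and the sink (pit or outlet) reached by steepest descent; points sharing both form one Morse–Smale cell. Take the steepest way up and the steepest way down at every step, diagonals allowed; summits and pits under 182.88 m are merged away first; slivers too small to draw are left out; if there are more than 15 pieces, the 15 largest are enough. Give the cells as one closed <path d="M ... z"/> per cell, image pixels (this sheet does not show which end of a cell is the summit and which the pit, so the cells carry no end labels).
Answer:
<path d="M278 238l-4 1-15 17 1 31 10 6-6 7-8 18-7 0-7-8-18-12-17-1-15-6-28 0-8-8 1-10 10-16 0-6-7-7-10 4-2 15-12 20-3 14-11 0-16-13-8-2-7 15-11 11 2-23-5-8-38 0-22 9-1 177 195 1 6-6 1-11-5-6-11-2 19-19 4 0 11 10 23 7 2-11 5-8 5-2 10 0 10-4 1-2-1-25 10-6 19-2 0-10-4-12 1-26-15-3-2-3 0-5 3-7 16-16 3-12-12-16-2-7 1-10z"/><path d="M367 16l-155 1 1 9 8 6 9 20-16 7-22 18 8 5 25 10 9 1 5-2 5 20-11 18-1 7 3 18-7 14-17 4-33-1-22 12-1 20-9 21 0 13 4 10 10-3 7 7 0 6-11 20 1 8 7 6 28 0 15 6 17 1 18 12 7 8 7 0 8-18 6-7-10-6-1-31 15-17 4-1 26 10 10 1 9 9 9-5-7-16-5-5-11-5-12-23-6-7-25-1 20-10 21 2 13-5 2 1 8-5 8-7 4-11-6-20 3-11 7-7 22-9 8-10 2-8-13-16-1-25-14-26 3 1 7-5z"/><path d="M314 249l-5 1-1 10 2 7 12 16 0 8-19 20-3 7 0 5 5 5 12 1-1 26 4 12 0 10-25 4-5 7 2 22-11 6-10 0-5 2-5 8-2 11-25-8-9-9-8 2-15 17 11 2 5 6-1 11-5 5 251 1 1-129-10 4-4 5-2 13 3 11-7-8-31-21-6-31-16-17-15-8-12-13-13 7-4-10-14-14-6 5-4 0z"/><path d="M105 16l-44 0-11 7-34 2 0 260 23-8 38 0 5 8-1 21 10-9 7-15 8 2 16 13 11 0 3-14 14-27 0-9-16 2-1-8-6-7-12-2-26-12-13-14-23 13-7-4 16-19-3-10 4-12-14-16-11-1 2-3 0-15 3-5 11-2 8 14 18 19 9 0 10-3 9 2 15 0 9-6 10-11 0-6-8-14-5-5-8-2 6-21-17-10-6-13 1-13-5-7 4-7 0-9 5-11z"/><path d="M211 16l-37 0-2 4 2 12-26-1-7-5-3-10-32 1 3 12-5 11 0 9-4 7 5 7-1 13 6 13 17 10-5 12 0 8 12 8 8 14 0 6-10 11-9 6-15 0-9-2-10 3-9 0-18-19-8-14-11 2-3 5 0 15-2 3 11 1 14 16-4 12 3 10-16 19 4 4 26-13 13 14 26 12 12 2 6 7 1 8 12-1 3-4-3-7 0-13 9-21 1-20 3-3 19-9 33 1 17-4 3-3 4-11-3-21 12-22-4-20-15 1-25-10-8-5 22-18 16-7-9-20-8-6z"/><path d="M370 16l-5 1-5 8-9 6 14 28 1 24 10 11 2 8-10 12-22 9-7 7-3 10 6 19-4 13-16 12-2-1-13 5-21-2-20 10 25 1 6 7 7 17 5 6 11 5 5 5 8 16 24-23 6-2 8 3 7-3 10-3 10-9-4-14-8-10-2-10 29-16 15-20 1-3-9-11 0-7 10-12-3-3-4-19 8-21 28-4 5-3-1-38-23 1-22-5-4 1-10 12-6 1-14-6z"/><path d="M463 188l-9 1-9 10-7 4-8 10-1 7-4 2-34 6-6-3-14 6-10-3-7 4-21 20 20 24 11-6 12 13 15 8 16 17 6 31 36 27-1-13 2-9 4-5 10-5z"/><path d="M463 64l-32 6-8 21 4 19 3 3-10 12 0 7 9 11-1 3-15 20-29 16 0 5 9 13 5 11 0 5-10 8 3 4 36-7 3-8 8-10 7-4 9-10 10-2z"/><path d="M463 16l-92 1 13 12 18 6 16-14 22 5 23-1z"/><path d="M173 16l-34 0-1 5 6 8 8 3 22 0z"/><path d="M60 16l-43 0-1 8 34-1 6-2z"/>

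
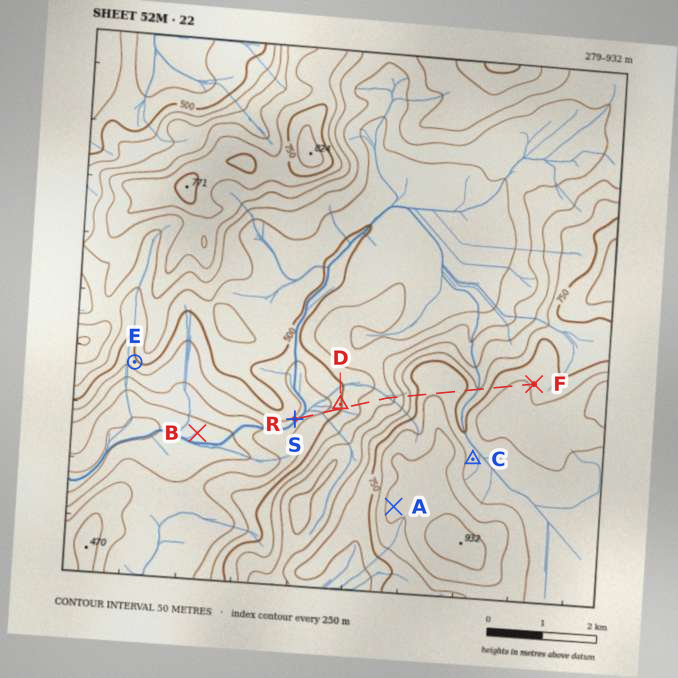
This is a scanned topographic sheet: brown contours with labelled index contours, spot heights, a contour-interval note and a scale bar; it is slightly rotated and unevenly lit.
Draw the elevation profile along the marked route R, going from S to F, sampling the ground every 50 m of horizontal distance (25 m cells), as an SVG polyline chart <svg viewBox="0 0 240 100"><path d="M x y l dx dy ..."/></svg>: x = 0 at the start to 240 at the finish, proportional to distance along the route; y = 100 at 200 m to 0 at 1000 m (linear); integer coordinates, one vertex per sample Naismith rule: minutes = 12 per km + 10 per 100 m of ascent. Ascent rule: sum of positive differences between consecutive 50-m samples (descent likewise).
<svg viewBox="0 0 240 100"><path d="M0 70l3 0 2 0 3 0 3 0 3-1 2 0 3 0 3 0 3 0 2 0 3-1 3 0 3-1 2-1 3-1 3-1 2-1 3-2 3-1 3-1 2-1 3-1 3 0 3-1 2-1 3 0 3-1 3-1 2 0 3-1 3 0 3 0 2 0 3 0 3 0 2-1 3-1 3-2 3-2 2-2 3-3 3-2 3-3 2-2 3-3 3-2 3-1 2-1 3-1 3 0 2-1 3 0 3 1 3 0 2 0 3 0 3 0 3 1 2 0 3 1 3 1 3 1 2 2 3 1 3 2 2 2 3 0 3 0 3-1 2-1 3-2 3-2 3-2 2-1 3-1 3-1 3 0 2-1 3-1 3 0 3 0 2 0 3 0 3 0 2 1 3 0 3 1 2 0"/></svg>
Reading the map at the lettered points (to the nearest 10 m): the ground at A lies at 870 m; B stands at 320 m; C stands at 770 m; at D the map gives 490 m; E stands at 480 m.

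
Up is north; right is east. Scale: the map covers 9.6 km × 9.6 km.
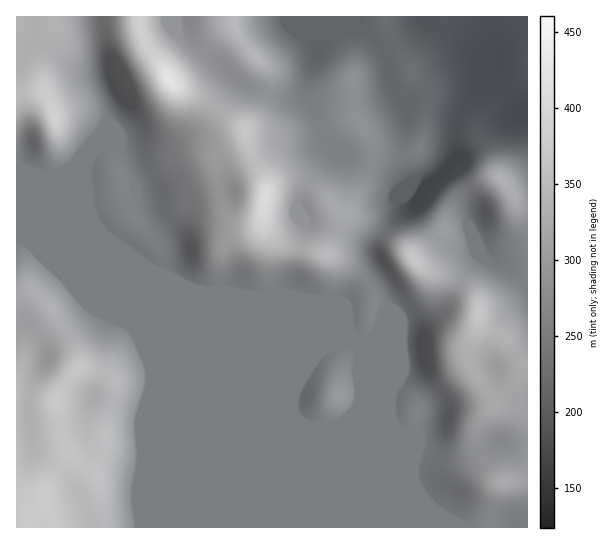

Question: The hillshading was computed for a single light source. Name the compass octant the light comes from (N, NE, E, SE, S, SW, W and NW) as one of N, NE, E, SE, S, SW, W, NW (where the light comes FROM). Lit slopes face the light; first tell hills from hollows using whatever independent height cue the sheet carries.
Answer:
E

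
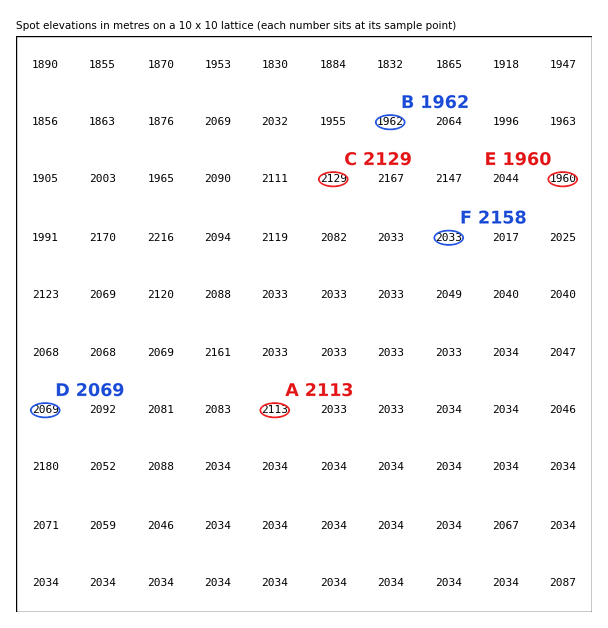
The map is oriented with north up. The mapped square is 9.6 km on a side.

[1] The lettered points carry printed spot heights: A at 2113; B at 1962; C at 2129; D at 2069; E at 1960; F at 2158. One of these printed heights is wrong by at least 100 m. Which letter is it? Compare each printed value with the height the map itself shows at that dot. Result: F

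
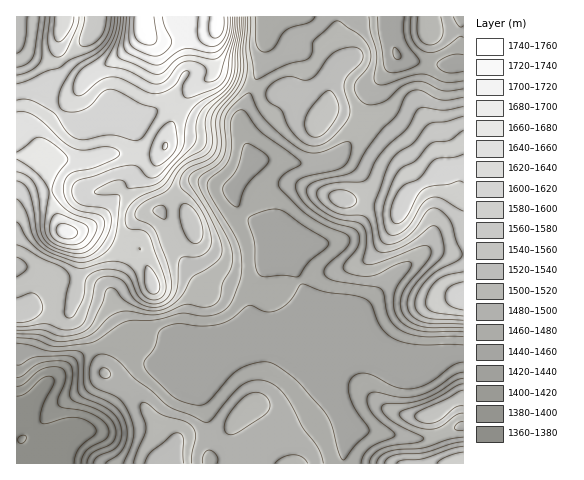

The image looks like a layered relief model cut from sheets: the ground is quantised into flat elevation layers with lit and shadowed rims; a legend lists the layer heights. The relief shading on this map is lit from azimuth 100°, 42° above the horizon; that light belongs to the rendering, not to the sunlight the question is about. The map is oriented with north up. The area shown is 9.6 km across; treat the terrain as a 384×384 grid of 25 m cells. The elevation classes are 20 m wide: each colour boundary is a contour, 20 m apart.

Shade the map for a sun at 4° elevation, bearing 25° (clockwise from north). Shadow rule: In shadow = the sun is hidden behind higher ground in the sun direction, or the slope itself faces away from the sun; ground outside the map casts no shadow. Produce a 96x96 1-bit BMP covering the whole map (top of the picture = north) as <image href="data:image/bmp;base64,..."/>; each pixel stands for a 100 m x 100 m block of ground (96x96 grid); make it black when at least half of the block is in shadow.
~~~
<image width="96" height="96" href="data:image/bmp;base64,Qk2+BAAAAAAAAD4AAAAoAAAAYAAAAGAAAAABAAEAAAAAAIAEAAATCwAAEwsAAAIAAAAAAAAA////AAAAAAAAAAAAAAAAAAAAAAAAcAAAAAAAAAAAAAAAeAAAAAAAAAAAAAAA/gAAAAAAAAAAAAAA//wAAAAAAAAAHwAA//4AAAAAAAAD/4AAf/8AAAAAAAAP/8DAf/+AAAAAAAAf/+Dwf/+AAAAAAAAf//b4f/+AAAAAAAA///f8f/+AAAAAAAA/gAf+P/+AAAAAAAAcAAP/P/8AAAAAAAAAAAH/n/4AAAAAAAAAAAD/j/wAAAAAAAAAAAD/x/gAAAAAAAAAAAD/5/AAAAAAAAAAP4D/88AAAAAAAAAAf4D//wAAAAAAAAAA/8D//AAAAAAAAAAB/+D//AAAAAAAAAAB//D//AOAAAAAAAAB//D//AfAAAAAAAAD//j//g/gAAAAAAAD//z//g/wAAAAAAAD//7//x/4AAAAAAAD/////5/8AAAAAAAD/////5//DgAAAAAD/////x///4AAAAAD////+A///8AAAAAB////gA///+AAAAAB//++AA////AAAAAB//8/AA///+AAAADB//9/gA///8AAAAHg/A//wA///gAAAAfwAAD/4B//AAAAAA/4AAD/8D/8AAAAAB/4AAD/+H/4AAAAAD/8AAD//P/wAAAAAD/+AAD////gAAAAAB//AAD////gAAAAAAf/gAD////AAAAAAAB/wAD///+AAAAAAgAf4AD///4AAAAAB8Af8AD//+AAAAAAD/Af+AD//4AAAAAAH/wf+AD//wAAAAAAH////AD//AAAAAAAH///+AB/8AAAAAAAP///8AB/gAAAAAAAP///wAD+AAAAAAAAP///gAD8AAAAAAAAP///ADD8AAAAAAAAf//+AHj4AABwAAAAf//wAHj4AAB4AAAAf/+AAPz4AAB8AAAAf/wAAPj4AAB+AAAAf+AAAPj4AAA/AAAAPwAAAHD4AAA/AAAAEAAAAGD4B4AfAAAAAAAAAAD8D+AeHwAAAAAAAAD8D/weP8AAAAAAAAD8D/8If+AAAAAAAAD4B/+Af+AAfgAAAAAAAB4Af+AB/4AAAAAAAAAAP8AD/8AAAAAAAAAAD4AH/+AAAAAAAAAAAAAP/+AAAAAAAAAAAAAf/+AAAAAAAAAAAAAf/8AAAAAAAAAAAAAf/AAAAAAAAAAAAAAf4AAAAAAAAAAAAAA+AAAAAAAAAAAAAAA4AAAAAAAAAD/AAeA4AAAAAAAAAD/wA/gQAAAAAAAAAD/4A/wAAAAAAAAAAD/8A/4AAAAAAAAAAD/+C/4AAAAAAAAAAD/+Hf4AAAAAAAAAAD//PvwAAAAAAAAAAD/+PjAAAAAAAAAAAB/+fwAAAAAAAAAAAB/+f4AAAAAAAAAAAA/+f8AAAAAAAAAAAA/+f+AAAAAAHwAAAAf+f+AAAAAAP8ACAAP+P/AAAAAAP+ADAAP8H/AAAAAAP/ADgAf4B/AAAAAAP+ADAAfwAfAAAAAAP4AAAA/gAGAAAAAAHwAAAA/AAAAAAAAADAAAAA+AAAAAAAAAAAAAAB+AAAAAAAAAAAAAAA+AAAAAAAAAAAA="/>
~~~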